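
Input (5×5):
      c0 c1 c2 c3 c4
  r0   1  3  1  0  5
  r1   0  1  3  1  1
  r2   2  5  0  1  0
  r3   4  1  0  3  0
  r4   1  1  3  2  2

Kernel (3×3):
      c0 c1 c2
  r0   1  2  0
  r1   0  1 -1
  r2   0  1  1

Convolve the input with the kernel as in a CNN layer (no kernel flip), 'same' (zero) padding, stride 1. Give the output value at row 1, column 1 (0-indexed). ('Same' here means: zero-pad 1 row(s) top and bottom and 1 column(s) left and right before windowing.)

The receptive field on the zero-padded input at this output position is [1 3 1 / 0 1 3 / 2 5 0]. Elementwise product with the kernel and sum: 1·1 + 3·2 + 1·1 + 3·-1 + 5·1 + 0·1.

10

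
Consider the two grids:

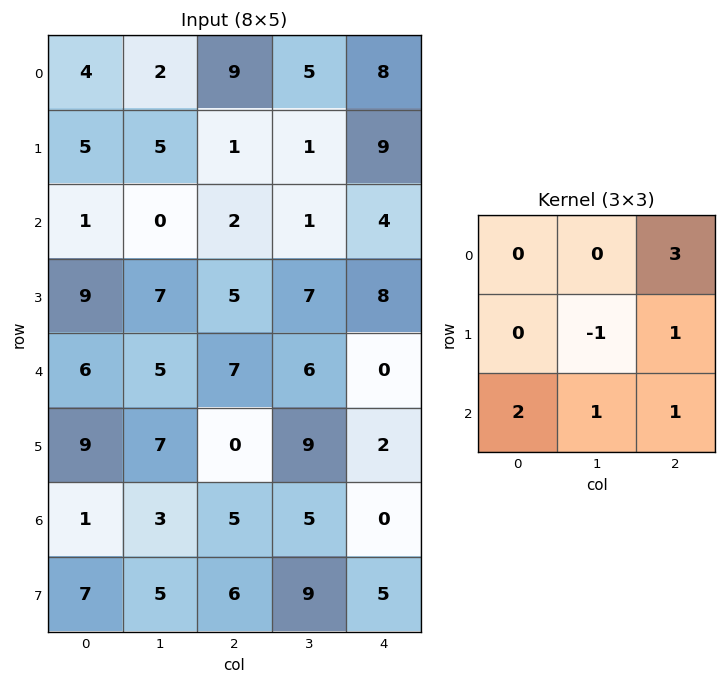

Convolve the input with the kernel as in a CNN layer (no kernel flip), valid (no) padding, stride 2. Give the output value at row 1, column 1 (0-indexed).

The receptive field on the input at this output position is [2 1 4 / 5 7 8 / 7 6 0]. Elementwise product with the kernel and sum: 4·3 + 7·-1 + 8·1 + 7·2 + 6·1 + 0·1.

33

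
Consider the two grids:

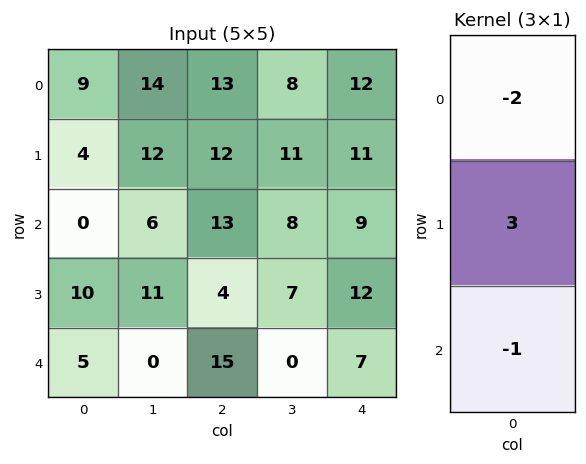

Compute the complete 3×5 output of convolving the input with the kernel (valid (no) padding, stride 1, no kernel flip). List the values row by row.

Output[0,0]: The receptive field on the input at this output position is [9 / 4 / 0]. Elementwise product with the kernel and sum: 9·-2 + 4·3 + 0·-1.

-6 2 -3 9 0
-18 -17 11 -5 -7
25 21 -29 5 11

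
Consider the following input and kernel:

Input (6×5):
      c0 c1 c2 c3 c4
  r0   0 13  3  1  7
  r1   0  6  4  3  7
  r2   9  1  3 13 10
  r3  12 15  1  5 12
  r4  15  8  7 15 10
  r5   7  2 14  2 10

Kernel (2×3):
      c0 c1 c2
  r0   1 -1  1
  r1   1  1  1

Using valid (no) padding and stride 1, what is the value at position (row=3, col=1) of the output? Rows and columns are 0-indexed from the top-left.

49

The receptive field on the input at this output position is [15 1 5 / 8 7 15]. Elementwise product with the kernel and sum: 15·1 + 1·-1 + 5·1 + 8·1 + 7·1 + 15·1.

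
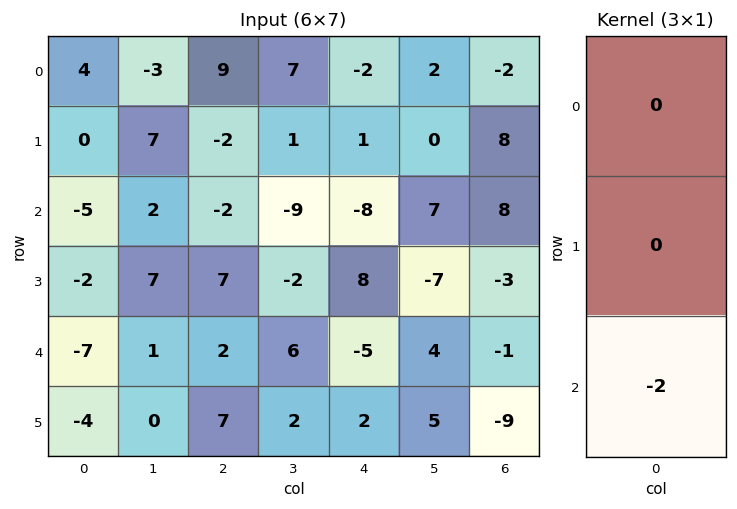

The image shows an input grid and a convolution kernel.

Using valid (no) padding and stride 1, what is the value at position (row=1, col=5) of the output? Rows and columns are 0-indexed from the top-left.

The receptive field on the input at this output position is [0 / 7 / -7]. Elementwise product with the kernel and sum: -7·-2.

14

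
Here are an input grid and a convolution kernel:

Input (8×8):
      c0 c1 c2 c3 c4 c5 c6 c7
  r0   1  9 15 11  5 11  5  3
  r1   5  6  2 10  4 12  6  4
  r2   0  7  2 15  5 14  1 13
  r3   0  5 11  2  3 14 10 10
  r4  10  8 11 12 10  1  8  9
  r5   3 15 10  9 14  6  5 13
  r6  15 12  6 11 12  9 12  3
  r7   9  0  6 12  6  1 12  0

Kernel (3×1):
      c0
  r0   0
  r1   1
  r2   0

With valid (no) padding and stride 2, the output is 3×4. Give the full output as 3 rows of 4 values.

Output[0,0]: The receptive field on the input at this output position is [1 / 5 / 0]. Elementwise product with the kernel and sum: 5·1.

5 2 4 6
0 11 3 10
3 10 14 5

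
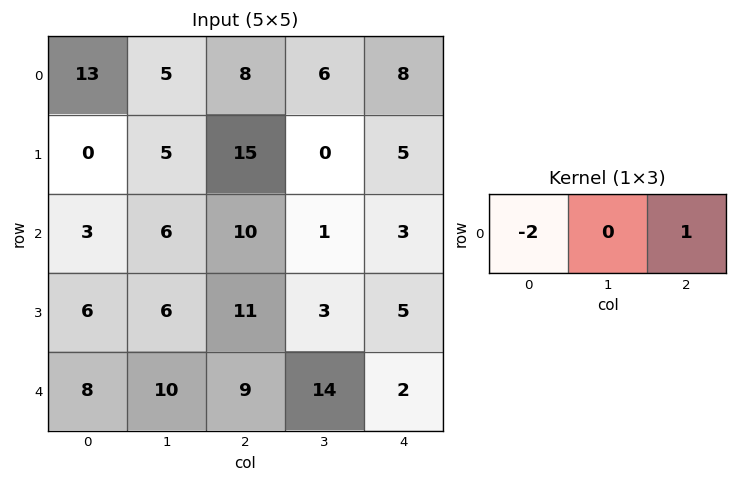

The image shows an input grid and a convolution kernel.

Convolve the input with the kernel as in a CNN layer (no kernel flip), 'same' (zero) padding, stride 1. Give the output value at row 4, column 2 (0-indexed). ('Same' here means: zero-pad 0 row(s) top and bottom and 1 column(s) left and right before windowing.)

-6

The receptive field on the zero-padded input at this output position is [10 9 14]. Elementwise product with the kernel and sum: 10·-2 + 14·1.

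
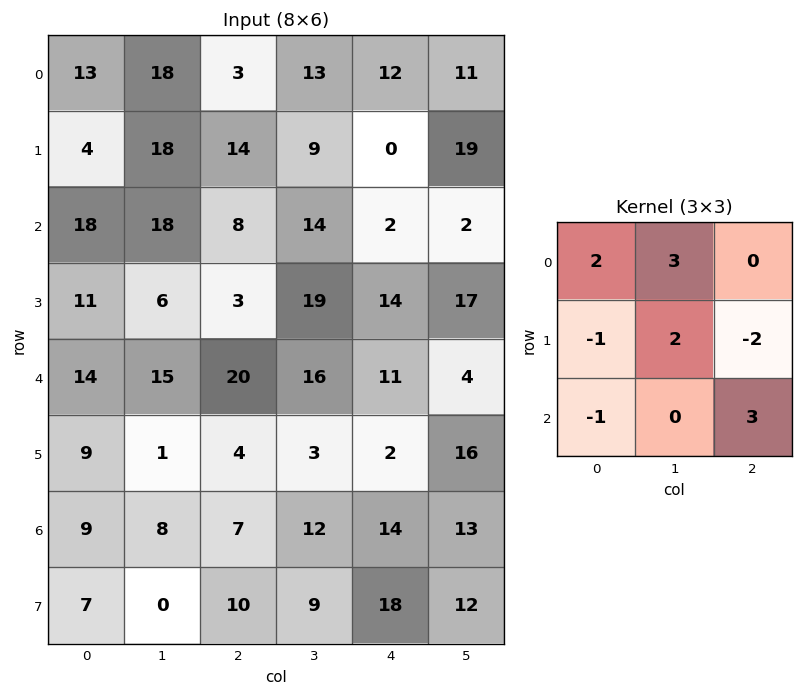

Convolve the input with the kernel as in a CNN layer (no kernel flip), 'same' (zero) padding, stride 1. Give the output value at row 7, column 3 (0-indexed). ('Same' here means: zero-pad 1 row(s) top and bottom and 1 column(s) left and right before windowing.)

The receptive field on the zero-padded input at this output position is [7 12 14 / 10 9 18 / 0 0 0]. Elementwise product with the kernel and sum: 7·2 + 12·3 + 10·-1 + 9·2 + 18·-2 + 0·-1 + 0·3.

22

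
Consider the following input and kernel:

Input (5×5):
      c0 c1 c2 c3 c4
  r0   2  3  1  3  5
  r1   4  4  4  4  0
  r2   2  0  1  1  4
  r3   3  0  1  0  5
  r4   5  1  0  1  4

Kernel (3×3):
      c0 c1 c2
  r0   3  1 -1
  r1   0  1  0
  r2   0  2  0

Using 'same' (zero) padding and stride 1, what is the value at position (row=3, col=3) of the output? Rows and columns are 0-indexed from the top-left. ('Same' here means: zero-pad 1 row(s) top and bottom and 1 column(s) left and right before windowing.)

The receptive field on the zero-padded input at this output position is [1 1 4 / 1 0 5 / 0 1 4]. Elementwise product with the kernel and sum: 1·3 + 1·1 + 4·-1 + 0·1 + 1·2.

2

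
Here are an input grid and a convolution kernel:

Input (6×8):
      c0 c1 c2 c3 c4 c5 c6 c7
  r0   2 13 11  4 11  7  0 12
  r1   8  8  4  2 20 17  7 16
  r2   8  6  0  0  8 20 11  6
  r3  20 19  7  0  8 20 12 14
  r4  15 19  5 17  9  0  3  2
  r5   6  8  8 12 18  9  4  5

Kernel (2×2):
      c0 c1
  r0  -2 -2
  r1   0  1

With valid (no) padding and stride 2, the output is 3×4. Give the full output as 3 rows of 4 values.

Output[0,0]: The receptive field on the input at this output position is [2 13 / 8 8]. Elementwise product with the kernel and sum: 2·-2 + 13·-2 + 8·1.

-22 -28 -19 -8
-9 0 -36 -20
-60 -32 -9 -5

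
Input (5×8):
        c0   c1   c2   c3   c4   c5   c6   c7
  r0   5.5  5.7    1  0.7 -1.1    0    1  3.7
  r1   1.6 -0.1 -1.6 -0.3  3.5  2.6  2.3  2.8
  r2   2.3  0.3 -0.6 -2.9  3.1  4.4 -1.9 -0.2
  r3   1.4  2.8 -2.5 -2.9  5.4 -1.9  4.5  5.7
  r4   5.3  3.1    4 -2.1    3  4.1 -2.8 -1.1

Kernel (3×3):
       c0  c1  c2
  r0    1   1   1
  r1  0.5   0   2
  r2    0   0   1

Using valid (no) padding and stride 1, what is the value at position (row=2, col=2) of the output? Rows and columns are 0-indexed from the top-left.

12.15

The receptive field on the input at this output position is [-0.6 -2.9 3.1 / -2.5 -2.9 5.4 / 4 -2.1 3]. Elementwise product with the kernel and sum: -0.6·1 + -2.9·1 + 3.1·1 + -2.5·0.5 + 5.4·2 + 3·1.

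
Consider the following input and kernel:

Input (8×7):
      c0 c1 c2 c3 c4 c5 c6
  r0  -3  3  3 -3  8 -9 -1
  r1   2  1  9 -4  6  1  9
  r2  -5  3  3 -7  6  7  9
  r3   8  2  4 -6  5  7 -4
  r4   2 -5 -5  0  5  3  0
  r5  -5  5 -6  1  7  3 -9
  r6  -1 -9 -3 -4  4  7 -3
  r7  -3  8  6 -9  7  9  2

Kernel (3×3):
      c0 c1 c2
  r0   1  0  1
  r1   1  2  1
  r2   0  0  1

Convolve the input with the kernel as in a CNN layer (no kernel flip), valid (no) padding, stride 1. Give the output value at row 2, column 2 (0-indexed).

11

The receptive field on the input at this output position is [3 -7 6 / 4 -6 5 / -5 0 5]. Elementwise product with the kernel and sum: 3·1 + 6·1 + 4·1 + -6·2 + 5·1 + 5·1.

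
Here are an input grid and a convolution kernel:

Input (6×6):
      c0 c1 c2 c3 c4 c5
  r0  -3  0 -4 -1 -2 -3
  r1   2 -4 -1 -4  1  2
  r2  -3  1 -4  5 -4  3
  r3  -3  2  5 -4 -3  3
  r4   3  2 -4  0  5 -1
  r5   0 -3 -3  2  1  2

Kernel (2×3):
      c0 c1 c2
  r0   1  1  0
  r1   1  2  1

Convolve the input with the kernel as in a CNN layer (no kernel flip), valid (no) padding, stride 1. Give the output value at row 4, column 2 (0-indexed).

The receptive field on the input at this output position is [-4 0 5 / -3 2 1]. Elementwise product with the kernel and sum: -4·1 + 0·1 + -3·1 + 2·2 + 1·1.

-2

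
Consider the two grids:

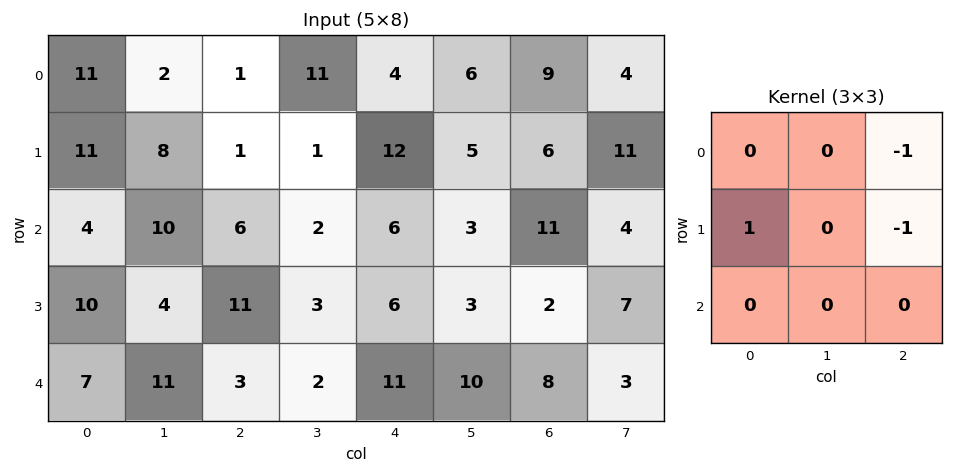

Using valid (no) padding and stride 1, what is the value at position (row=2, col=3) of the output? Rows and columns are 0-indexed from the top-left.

The receptive field on the input at this output position is [2 6 3 / 3 6 3 / 2 11 10]. Elementwise product with the kernel and sum: 3·-1 + 3·1 + 3·-1.

-3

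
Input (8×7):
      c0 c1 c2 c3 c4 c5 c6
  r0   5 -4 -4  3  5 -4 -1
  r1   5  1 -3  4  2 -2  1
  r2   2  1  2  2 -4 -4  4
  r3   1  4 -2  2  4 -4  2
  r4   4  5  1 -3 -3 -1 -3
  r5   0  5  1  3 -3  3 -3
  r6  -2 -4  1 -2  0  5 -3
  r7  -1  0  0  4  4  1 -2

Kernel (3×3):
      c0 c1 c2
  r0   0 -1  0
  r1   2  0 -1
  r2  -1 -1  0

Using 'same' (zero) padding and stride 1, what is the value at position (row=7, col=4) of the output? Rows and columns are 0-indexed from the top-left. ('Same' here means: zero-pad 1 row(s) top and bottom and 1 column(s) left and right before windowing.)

7

The receptive field on the zero-padded input at this output position is [-2 0 5 / 4 4 1 / 0 0 0]. Elementwise product with the kernel and sum: 0·-1 + 4·2 + 1·-1 + 0·-1 + 0·-1.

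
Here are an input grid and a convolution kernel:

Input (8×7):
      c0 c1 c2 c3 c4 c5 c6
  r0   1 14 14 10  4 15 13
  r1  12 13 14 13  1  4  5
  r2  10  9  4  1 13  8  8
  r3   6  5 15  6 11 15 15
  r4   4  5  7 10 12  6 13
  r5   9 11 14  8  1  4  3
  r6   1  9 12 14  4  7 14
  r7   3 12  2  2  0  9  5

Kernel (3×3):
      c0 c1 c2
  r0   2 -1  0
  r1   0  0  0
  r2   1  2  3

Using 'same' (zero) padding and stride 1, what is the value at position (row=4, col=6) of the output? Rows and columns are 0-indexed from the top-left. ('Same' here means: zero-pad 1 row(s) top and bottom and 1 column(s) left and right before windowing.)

25

The receptive field on the zero-padded input at this output position is [15 15 0 / 6 13 0 / 4 3 0]. Elementwise product with the kernel and sum: 15·2 + 15·-1 + 4·1 + 3·2 + 0·3.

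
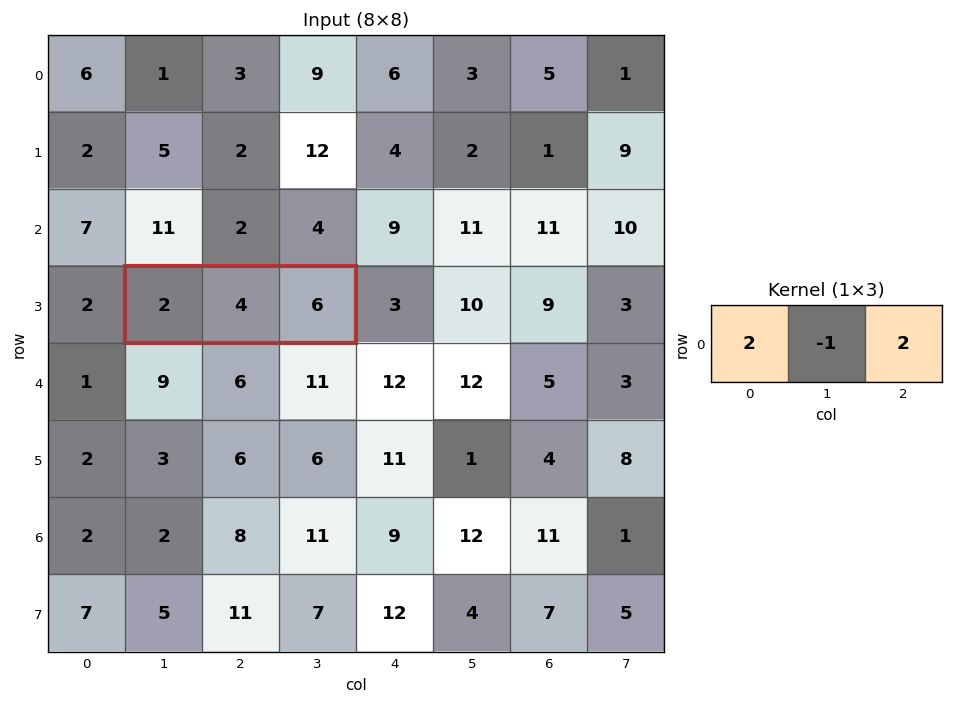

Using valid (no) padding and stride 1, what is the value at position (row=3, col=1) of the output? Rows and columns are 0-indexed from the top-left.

12

The receptive field on the input at this output position is [2 4 6]. Elementwise product with the kernel and sum: 2·2 + 4·-1 + 6·2.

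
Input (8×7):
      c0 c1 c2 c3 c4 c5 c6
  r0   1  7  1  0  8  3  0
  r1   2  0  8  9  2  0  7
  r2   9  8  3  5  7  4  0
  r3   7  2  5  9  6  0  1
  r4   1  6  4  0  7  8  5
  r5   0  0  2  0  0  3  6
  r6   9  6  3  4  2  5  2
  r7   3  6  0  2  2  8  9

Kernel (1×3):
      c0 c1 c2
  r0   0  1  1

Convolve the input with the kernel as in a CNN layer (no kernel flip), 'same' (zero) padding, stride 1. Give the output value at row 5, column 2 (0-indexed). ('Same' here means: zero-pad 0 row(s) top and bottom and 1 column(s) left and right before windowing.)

The receptive field on the zero-padded input at this output position is [0 2 0]. Elementwise product with the kernel and sum: 2·1 + 0·1.

2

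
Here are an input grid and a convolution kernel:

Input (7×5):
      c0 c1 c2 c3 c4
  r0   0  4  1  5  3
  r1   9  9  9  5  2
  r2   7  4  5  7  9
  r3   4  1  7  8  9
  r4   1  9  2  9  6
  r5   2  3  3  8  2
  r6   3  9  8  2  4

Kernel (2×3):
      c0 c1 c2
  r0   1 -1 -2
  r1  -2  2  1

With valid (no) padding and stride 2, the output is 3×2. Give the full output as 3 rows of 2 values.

Output[0,0]: The receptive field on the input at this output position is [0 4 1 / 9 9 9]. Elementwise product with the kernel and sum: 0·1 + 4·-1 + 1·-2 + 9·-2 + 9·2 + 9·1.
Output[0,1]: The receptive field on the input at this output position is [1 5 3 / 9 5 2]. Elementwise product with the kernel and sum: 1·1 + 5·-1 + 3·-2 + 9·-2 + 5·2 + 2·1.

3 -16
-6 -9
-7 -7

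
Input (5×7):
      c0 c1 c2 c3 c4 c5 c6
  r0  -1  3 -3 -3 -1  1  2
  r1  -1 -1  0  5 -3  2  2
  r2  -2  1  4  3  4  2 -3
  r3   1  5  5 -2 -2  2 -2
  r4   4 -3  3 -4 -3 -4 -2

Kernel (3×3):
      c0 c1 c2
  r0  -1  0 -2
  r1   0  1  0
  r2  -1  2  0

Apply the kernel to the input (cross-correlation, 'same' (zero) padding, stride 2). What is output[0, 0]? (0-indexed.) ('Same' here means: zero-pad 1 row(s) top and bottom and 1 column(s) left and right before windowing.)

The receptive field on the zero-padded input at this output position is [0 0 0 / 0 -1 3 / 0 -1 -1]. Elementwise product with the kernel and sum: 0·-1 + 0·-2 + -1·1 + 0·-1 + -1·2.

-3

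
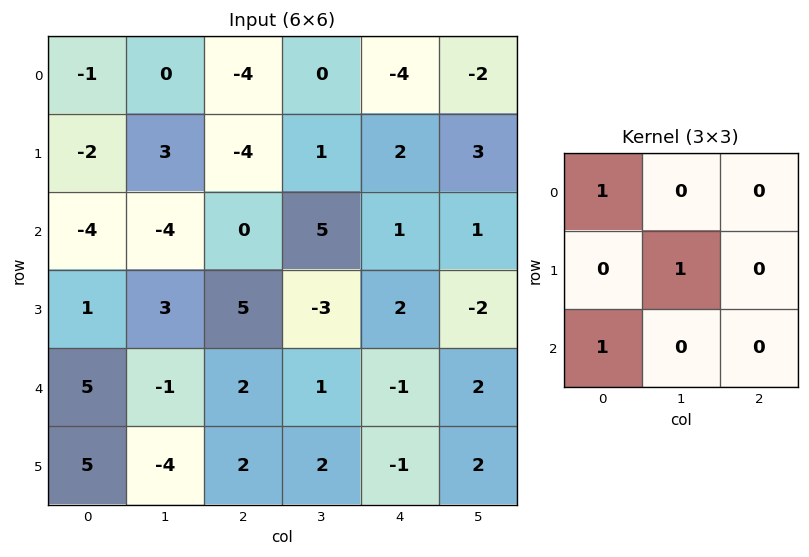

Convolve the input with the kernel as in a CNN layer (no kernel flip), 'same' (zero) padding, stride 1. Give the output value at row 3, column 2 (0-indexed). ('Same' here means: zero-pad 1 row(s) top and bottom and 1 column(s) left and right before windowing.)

The receptive field on the zero-padded input at this output position is [-4 0 5 / 3 5 -3 / -1 2 1]. Elementwise product with the kernel and sum: -4·1 + 5·1 + -1·1.

0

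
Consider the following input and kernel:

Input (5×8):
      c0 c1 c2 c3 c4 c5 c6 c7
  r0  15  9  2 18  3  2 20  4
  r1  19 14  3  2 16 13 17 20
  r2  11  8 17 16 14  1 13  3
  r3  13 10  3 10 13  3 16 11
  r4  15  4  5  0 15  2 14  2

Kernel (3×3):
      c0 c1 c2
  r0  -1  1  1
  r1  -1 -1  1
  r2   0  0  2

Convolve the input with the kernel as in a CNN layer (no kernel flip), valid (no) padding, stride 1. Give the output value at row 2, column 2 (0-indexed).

The receptive field on the input at this output position is [17 16 14 / 3 10 13 / 5 0 15]. Elementwise product with the kernel and sum: 17·-1 + 16·1 + 14·1 + 3·-1 + 10·-1 + 13·1 + 15·2.

43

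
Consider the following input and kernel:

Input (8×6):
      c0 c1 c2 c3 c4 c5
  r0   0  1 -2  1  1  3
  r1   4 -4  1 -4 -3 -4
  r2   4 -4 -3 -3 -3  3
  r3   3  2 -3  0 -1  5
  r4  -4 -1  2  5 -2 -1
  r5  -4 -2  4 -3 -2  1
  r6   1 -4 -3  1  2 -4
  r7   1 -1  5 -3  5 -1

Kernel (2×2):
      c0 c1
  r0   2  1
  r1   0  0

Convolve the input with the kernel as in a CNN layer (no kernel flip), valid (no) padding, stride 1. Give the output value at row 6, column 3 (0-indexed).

4

The receptive field on the input at this output position is [1 2 / -3 5]. Elementwise product with the kernel and sum: 1·2 + 2·1.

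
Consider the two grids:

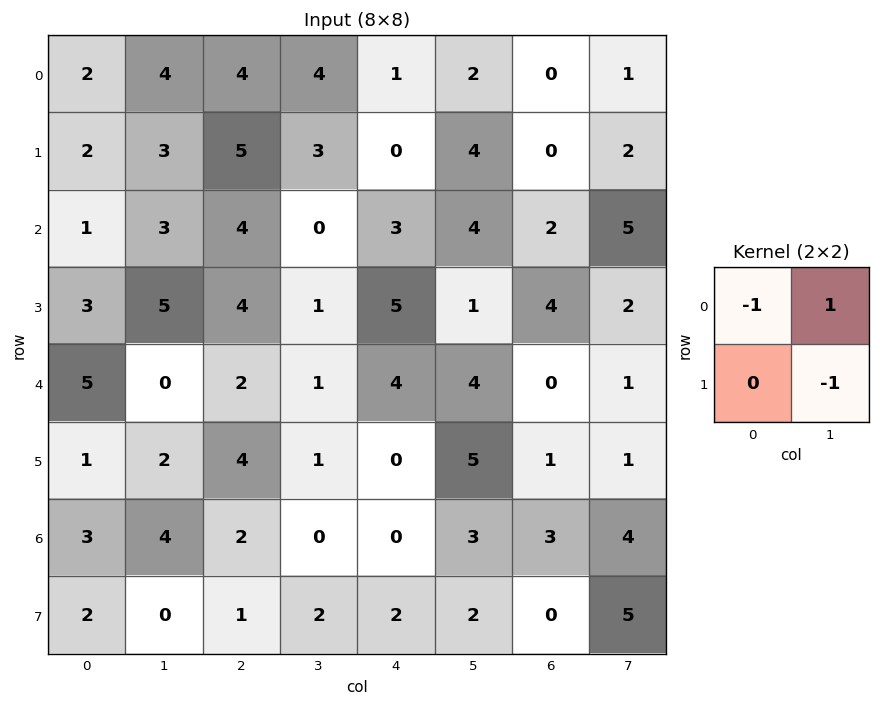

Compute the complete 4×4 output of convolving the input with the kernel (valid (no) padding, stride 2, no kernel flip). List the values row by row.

-1 -3 -3 -1
-3 -5 0 1
-7 -2 -5 0
1 -4 1 -4

Output[0,0]: The receptive field on the input at this output position is [2 4 / 2 3]. Elementwise product with the kernel and sum: 2·-1 + 4·1 + 3·-1.
Output[0,1]: The receptive field on the input at this output position is [4 4 / 5 3]. Elementwise product with the kernel and sum: 4·-1 + 4·1 + 3·-1.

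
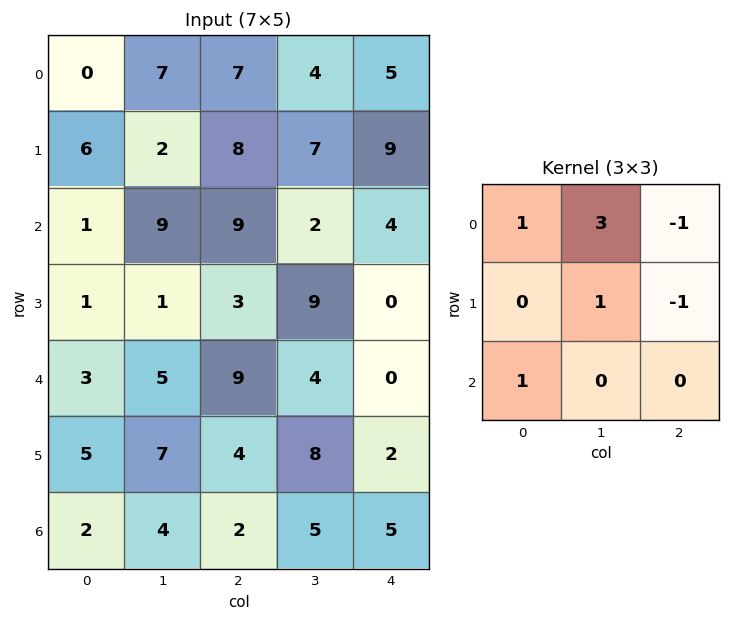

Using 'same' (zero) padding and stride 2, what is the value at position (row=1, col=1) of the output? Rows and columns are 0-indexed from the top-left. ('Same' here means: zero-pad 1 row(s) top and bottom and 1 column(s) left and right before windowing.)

27

The receptive field on the zero-padded input at this output position is [2 8 7 / 9 9 2 / 1 3 9]. Elementwise product with the kernel and sum: 2·1 + 8·3 + 7·-1 + 9·1 + 2·-1 + 1·1.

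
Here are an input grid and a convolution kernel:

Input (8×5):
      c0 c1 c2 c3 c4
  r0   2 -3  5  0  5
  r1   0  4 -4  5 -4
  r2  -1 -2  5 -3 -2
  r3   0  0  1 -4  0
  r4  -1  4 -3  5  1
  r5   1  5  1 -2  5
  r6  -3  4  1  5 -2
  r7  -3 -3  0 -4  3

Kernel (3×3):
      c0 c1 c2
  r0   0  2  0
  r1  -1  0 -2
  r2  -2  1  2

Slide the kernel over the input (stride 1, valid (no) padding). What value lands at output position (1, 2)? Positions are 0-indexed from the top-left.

3

The receptive field on the input at this output position is [-4 5 -4 / 5 -3 -2 / 1 -4 0]. Elementwise product with the kernel and sum: 5·2 + 5·-1 + -2·-2 + 1·-2 + -4·1 + 0·2.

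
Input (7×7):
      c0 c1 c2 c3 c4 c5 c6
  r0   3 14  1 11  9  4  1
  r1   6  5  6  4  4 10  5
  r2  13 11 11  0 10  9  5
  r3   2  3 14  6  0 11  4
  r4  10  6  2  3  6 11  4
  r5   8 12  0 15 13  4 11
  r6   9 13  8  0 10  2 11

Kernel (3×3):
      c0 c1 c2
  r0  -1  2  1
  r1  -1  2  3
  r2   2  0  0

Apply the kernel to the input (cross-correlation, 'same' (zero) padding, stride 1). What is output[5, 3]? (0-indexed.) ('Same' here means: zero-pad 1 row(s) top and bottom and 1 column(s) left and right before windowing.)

The receptive field on the zero-padded input at this output position is [2 3 6 / 0 15 13 / 8 0 10]. Elementwise product with the kernel and sum: 2·-1 + 3·2 + 6·1 + 0·-1 + 15·2 + 13·3 + 8·2.

95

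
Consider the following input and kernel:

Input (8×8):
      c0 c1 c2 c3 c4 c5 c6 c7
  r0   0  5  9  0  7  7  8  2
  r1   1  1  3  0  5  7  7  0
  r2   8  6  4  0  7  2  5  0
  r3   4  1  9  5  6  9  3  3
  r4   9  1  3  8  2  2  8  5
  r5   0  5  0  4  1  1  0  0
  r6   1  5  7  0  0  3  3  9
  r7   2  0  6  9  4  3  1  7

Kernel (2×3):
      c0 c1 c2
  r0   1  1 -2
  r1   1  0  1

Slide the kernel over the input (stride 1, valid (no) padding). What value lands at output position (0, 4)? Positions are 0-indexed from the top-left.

10

The receptive field on the input at this output position is [7 7 8 / 5 7 7]. Elementwise product with the kernel and sum: 7·1 + 7·1 + 8·-2 + 5·1 + 7·1.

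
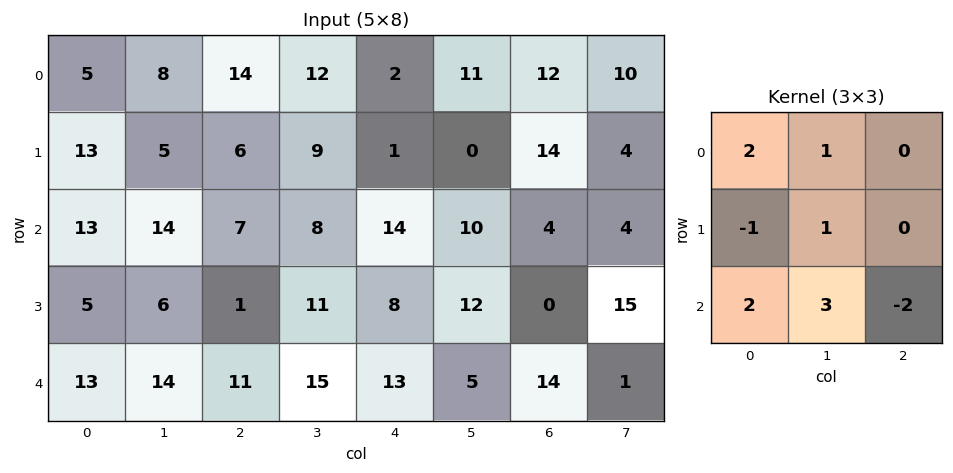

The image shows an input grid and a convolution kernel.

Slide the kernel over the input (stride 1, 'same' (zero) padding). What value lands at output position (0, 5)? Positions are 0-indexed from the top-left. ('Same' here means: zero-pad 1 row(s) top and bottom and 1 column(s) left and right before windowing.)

The receptive field on the zero-padded input at this output position is [0 0 0 / 2 11 12 / 1 0 14]. Elementwise product with the kernel and sum: 0·2 + 0·1 + 2·-1 + 11·1 + 1·2 + 0·3 + 14·-2.

-17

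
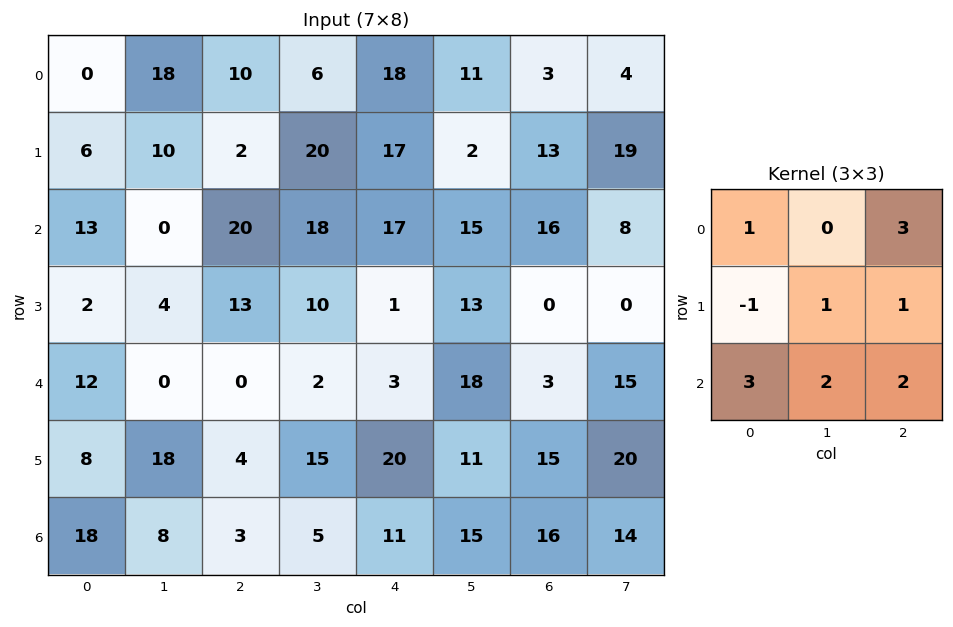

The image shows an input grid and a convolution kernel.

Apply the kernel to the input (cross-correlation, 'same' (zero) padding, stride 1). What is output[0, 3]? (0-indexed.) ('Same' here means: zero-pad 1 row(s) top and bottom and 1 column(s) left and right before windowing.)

94

The receptive field on the zero-padded input at this output position is [0 0 0 / 10 6 18 / 2 20 17]. Elementwise product with the kernel and sum: 0·1 + 0·3 + 10·-1 + 6·1 + 18·1 + 2·3 + 20·2 + 17·2.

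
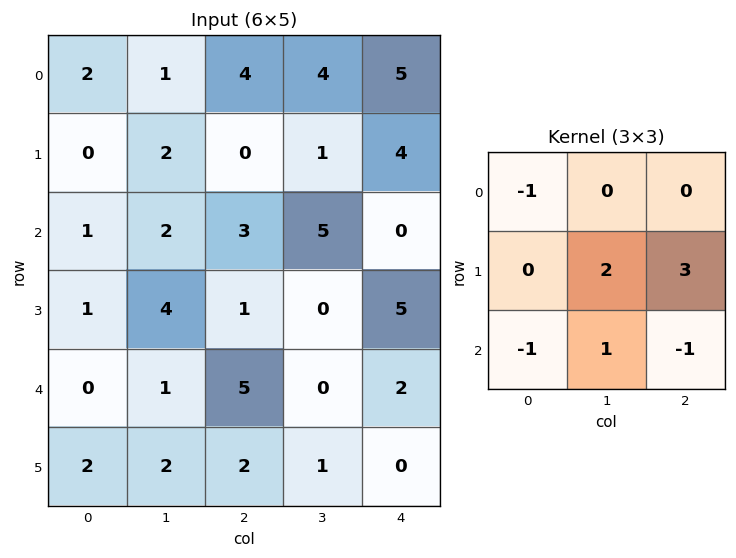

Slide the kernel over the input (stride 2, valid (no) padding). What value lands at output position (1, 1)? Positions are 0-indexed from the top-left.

5

The receptive field on the input at this output position is [3 5 0 / 1 0 5 / 5 0 2]. Elementwise product with the kernel and sum: 3·-1 + 0·2 + 5·3 + 5·-1 + 0·1 + 2·-1.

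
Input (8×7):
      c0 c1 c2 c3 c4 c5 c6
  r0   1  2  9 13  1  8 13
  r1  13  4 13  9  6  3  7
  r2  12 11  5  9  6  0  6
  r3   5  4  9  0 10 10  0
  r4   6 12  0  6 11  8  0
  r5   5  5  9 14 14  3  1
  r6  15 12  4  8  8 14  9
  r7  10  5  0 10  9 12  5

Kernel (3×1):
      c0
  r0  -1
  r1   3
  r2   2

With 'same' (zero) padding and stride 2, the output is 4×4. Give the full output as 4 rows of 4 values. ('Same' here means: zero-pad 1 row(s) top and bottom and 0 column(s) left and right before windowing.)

Output[0,0]: The receptive field on the zero-padded input at this output position is [0 / 1 / 13]. Elementwise product with the kernel and sum: 0·-1 + 1·3 + 13·2.
Output[0,1]: The receptive field on the zero-padded input at this output position is [0 / 9 / 13]. Elementwise product with the kernel and sum: 0·-1 + 9·3 + 13·2.

29 53 15 53
33 20 32 11
23 9 51 2
60 3 28 36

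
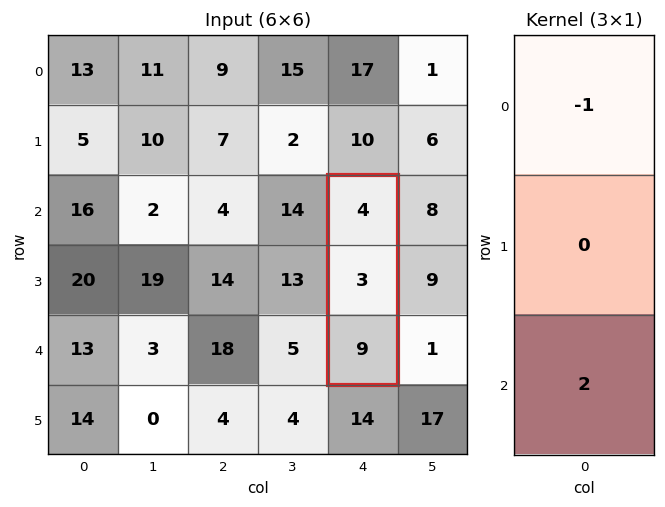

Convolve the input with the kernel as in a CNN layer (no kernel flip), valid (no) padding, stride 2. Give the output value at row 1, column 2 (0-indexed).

14

The receptive field on the input at this output position is [4 / 3 / 9]. Elementwise product with the kernel and sum: 4·-1 + 9·2.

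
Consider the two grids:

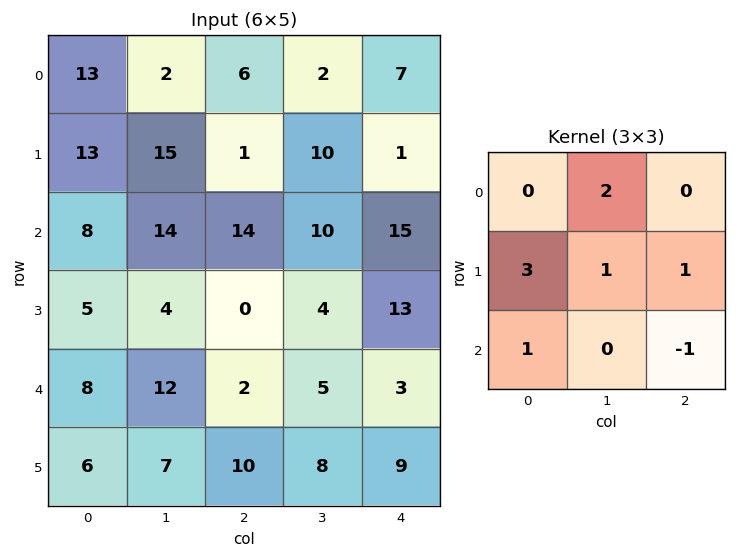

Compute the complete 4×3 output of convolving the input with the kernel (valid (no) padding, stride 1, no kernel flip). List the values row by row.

53 72 17
87 68 74
53 51 36
42 42 23

Output[0,0]: The receptive field on the input at this output position is [13 2 6 / 13 15 1 / 8 14 14]. Elementwise product with the kernel and sum: 2·2 + 13·3 + 15·1 + 1·1 + 8·1 + 14·-1.
Output[0,1]: The receptive field on the input at this output position is [2 6 2 / 15 1 10 / 14 14 10]. Elementwise product with the kernel and sum: 6·2 + 15·3 + 1·1 + 10·1 + 14·1 + 10·-1.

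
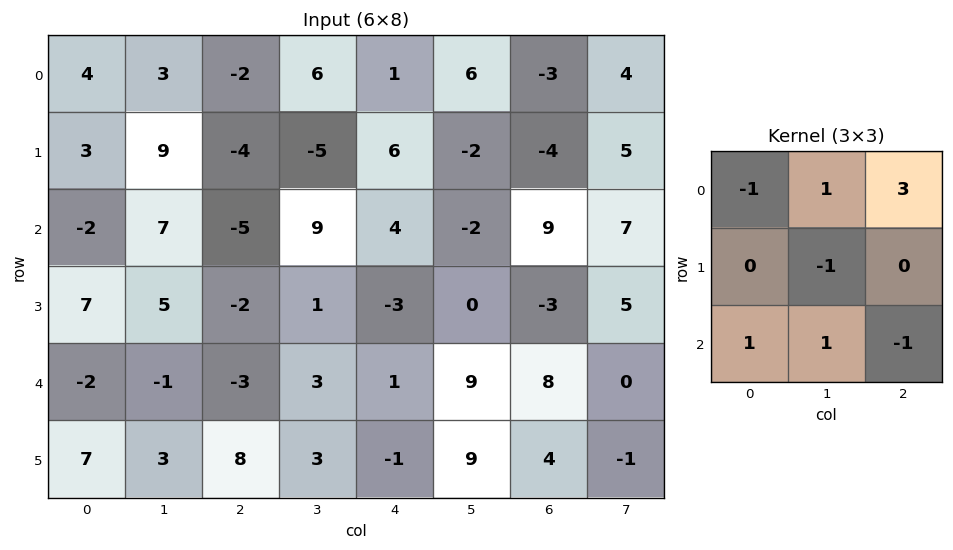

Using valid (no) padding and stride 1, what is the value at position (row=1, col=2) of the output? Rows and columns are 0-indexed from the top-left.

The receptive field on the input at this output position is [-4 -5 6 / -5 9 4 / -2 1 -3]. Elementwise product with the kernel and sum: -4·-1 + -5·1 + 6·3 + 9·-1 + -2·1 + 1·1 + -3·-1.

10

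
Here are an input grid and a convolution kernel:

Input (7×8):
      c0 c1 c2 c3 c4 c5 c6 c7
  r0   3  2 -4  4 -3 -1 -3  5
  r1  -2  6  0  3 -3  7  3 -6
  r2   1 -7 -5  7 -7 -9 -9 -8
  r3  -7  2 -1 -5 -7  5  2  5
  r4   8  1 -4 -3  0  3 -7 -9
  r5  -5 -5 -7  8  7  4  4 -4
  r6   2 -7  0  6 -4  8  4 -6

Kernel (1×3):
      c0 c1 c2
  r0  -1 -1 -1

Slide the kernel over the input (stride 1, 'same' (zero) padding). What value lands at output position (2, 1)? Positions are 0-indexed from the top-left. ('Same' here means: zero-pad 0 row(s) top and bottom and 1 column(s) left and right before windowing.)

11

The receptive field on the zero-padded input at this output position is [1 -7 -5]. Elementwise product with the kernel and sum: 1·-1 + -7·-1 + -5·-1.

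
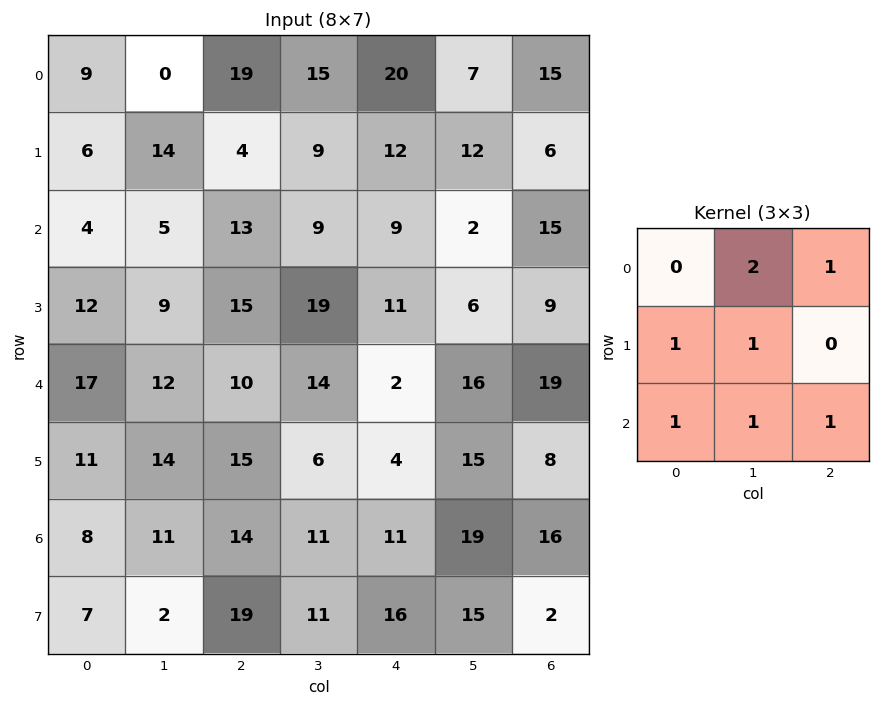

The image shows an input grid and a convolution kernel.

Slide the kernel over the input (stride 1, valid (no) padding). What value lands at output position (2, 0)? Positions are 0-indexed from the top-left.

The receptive field on the input at this output position is [4 5 13 / 12 9 15 / 17 12 10]. Elementwise product with the kernel and sum: 5·2 + 13·1 + 12·1 + 9·1 + 17·1 + 12·1 + 10·1.

83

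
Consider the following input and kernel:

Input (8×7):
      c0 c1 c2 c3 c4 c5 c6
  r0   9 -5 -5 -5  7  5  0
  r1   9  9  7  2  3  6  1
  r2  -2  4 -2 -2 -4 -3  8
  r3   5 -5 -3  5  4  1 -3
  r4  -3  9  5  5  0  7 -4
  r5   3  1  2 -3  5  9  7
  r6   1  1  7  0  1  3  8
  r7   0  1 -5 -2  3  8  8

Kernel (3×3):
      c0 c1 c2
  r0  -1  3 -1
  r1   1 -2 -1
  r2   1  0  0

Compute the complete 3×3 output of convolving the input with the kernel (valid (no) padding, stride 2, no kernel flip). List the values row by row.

-37 -19 -6
31 -12 -8
25 20 6

Output[0,0]: The receptive field on the input at this output position is [9 -5 -5 / 9 9 7 / -2 4 -2]. Elementwise product with the kernel and sum: 9·-1 + -5·3 + -5·-1 + 9·1 + 9·-2 + 7·-1 + -2·1.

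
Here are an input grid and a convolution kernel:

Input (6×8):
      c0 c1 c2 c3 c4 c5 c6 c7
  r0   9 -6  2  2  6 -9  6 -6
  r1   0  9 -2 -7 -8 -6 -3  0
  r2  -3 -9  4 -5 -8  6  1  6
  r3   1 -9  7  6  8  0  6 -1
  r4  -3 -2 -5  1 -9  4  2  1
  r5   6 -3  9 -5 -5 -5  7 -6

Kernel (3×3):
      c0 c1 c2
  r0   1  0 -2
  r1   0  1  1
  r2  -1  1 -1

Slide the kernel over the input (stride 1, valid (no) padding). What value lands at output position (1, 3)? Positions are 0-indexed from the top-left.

The receptive field on the input at this output position is [-7 -8 -6 / -5 -8 6 / 6 8 0]. Elementwise product with the kernel and sum: -7·1 + -6·-2 + -8·1 + 6·1 + 6·-1 + 8·1 + 0·-1.

5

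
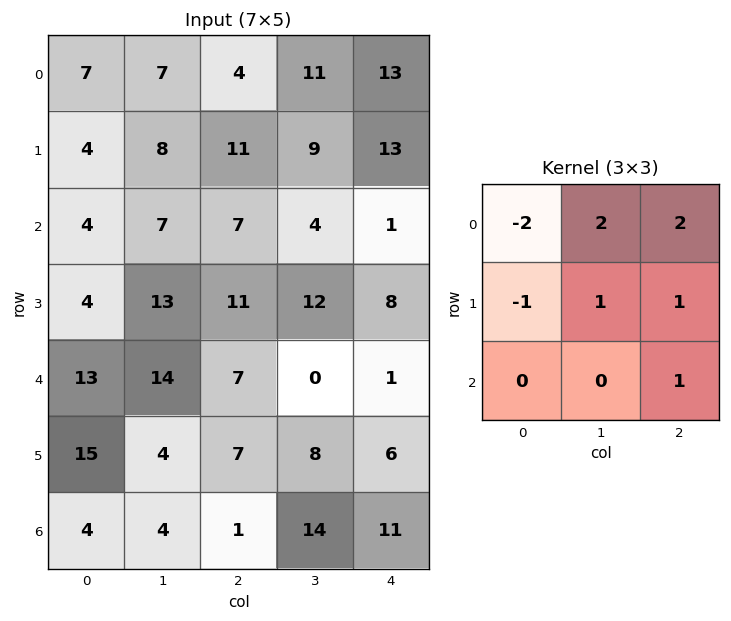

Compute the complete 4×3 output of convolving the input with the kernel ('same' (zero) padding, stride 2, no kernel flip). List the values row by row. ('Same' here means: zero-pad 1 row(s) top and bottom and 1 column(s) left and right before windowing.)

22 17 2
48 40 5
65 21 -7
46 33 -7

Output[0,0]: The receptive field on the zero-padded input at this output position is [0 0 0 / 0 7 7 / 0 4 8]. Elementwise product with the kernel and sum: 0·-2 + 0·2 + 0·2 + 0·-1 + 7·1 + 7·1 + 8·1.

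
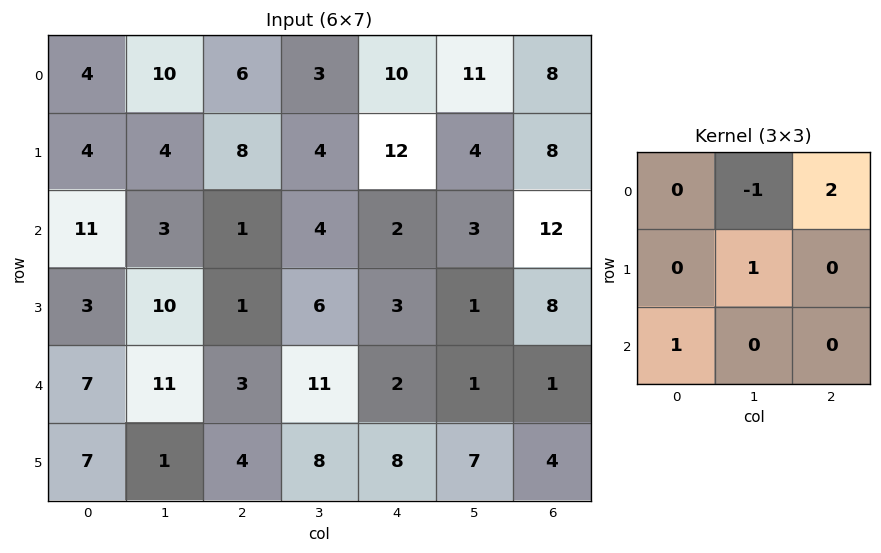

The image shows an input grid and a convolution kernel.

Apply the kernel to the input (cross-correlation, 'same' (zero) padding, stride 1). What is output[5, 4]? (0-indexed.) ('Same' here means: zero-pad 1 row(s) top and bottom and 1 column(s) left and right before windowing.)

The receptive field on the zero-padded input at this output position is [11 2 1 / 8 8 7 / 0 0 0]. Elementwise product with the kernel and sum: 2·-1 + 1·2 + 8·1 + 0·1.

8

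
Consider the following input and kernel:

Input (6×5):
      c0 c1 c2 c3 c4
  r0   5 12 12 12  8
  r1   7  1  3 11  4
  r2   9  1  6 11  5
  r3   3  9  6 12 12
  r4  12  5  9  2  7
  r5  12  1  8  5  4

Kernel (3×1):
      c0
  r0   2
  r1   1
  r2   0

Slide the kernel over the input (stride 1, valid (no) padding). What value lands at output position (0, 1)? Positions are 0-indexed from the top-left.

The receptive field on the input at this output position is [12 / 1 / 1]. Elementwise product with the kernel and sum: 12·2 + 1·1.

25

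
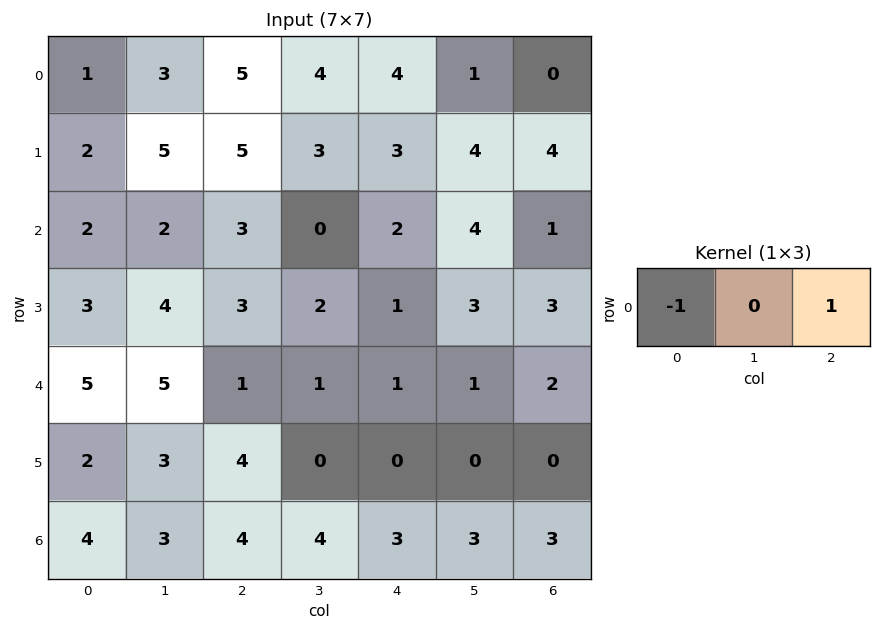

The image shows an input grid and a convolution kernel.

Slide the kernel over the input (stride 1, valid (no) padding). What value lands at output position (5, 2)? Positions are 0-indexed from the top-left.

-4

The receptive field on the input at this output position is [4 0 0]. Elementwise product with the kernel and sum: 4·-1 + 0·1.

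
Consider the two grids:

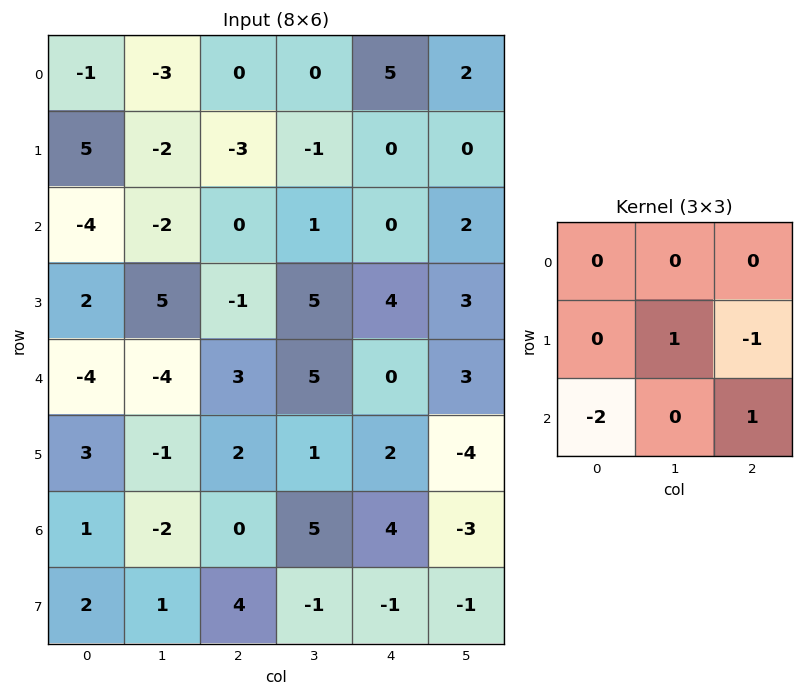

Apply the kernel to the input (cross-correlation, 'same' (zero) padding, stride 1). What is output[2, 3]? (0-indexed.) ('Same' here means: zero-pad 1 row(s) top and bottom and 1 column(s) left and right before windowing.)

7

The receptive field on the zero-padded input at this output position is [-3 -1 0 / 0 1 0 / -1 5 4]. Elementwise product with the kernel and sum: 1·1 + 0·-1 + -1·-2 + 4·1.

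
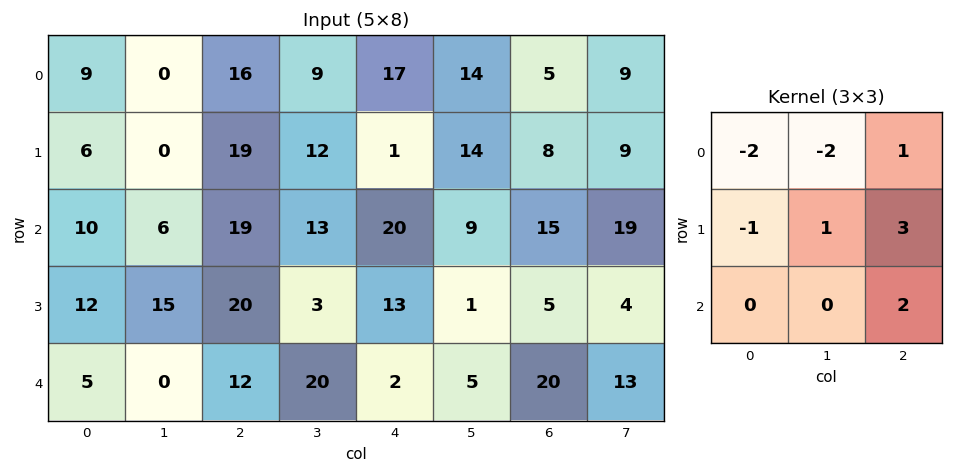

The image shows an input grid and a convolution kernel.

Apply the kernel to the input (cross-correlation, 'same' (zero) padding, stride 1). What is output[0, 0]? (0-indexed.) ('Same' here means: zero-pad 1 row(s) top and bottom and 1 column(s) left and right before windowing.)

The receptive field on the zero-padded input at this output position is [0 0 0 / 0 9 0 / 0 6 0]. Elementwise product with the kernel and sum: 0·-2 + 0·-2 + 0·1 + 0·-1 + 9·1 + 0·3 + 0·2.

9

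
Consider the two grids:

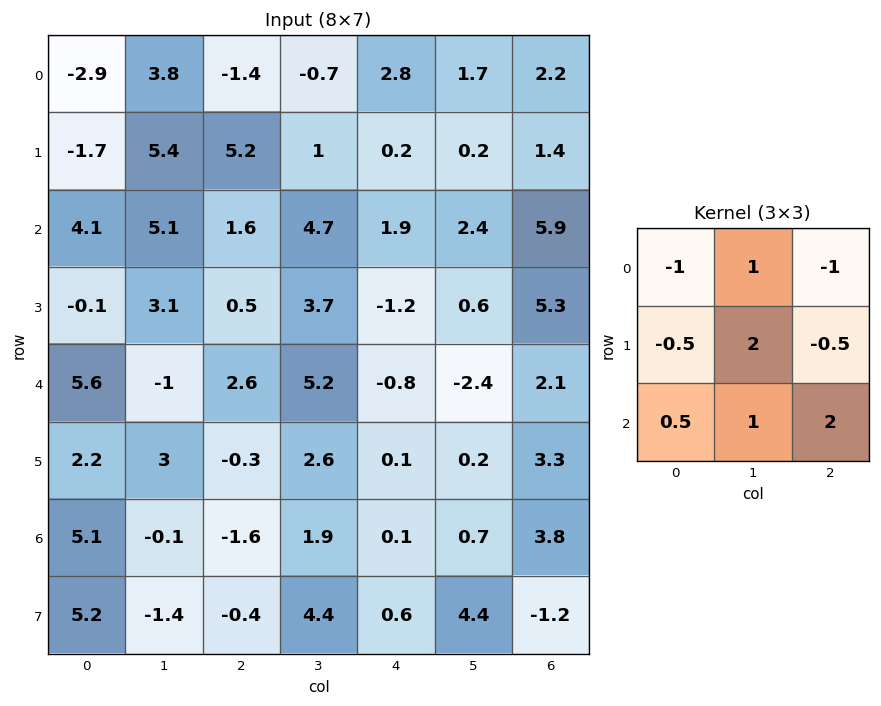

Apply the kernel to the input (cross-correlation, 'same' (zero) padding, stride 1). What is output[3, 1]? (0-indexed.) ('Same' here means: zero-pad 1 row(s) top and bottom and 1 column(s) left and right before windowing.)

12.4

The receptive field on the zero-padded input at this output position is [4.1 5.1 1.6 / -0.1 3.1 0.5 / 5.6 -1 2.6]. Elementwise product with the kernel and sum: 4.1·-1 + 5.1·1 + 1.6·-1 + -0.1·-0.5 + 3.1·2 + 0.5·-0.5 + 5.6·0.5 + -1·1 + 2.6·2.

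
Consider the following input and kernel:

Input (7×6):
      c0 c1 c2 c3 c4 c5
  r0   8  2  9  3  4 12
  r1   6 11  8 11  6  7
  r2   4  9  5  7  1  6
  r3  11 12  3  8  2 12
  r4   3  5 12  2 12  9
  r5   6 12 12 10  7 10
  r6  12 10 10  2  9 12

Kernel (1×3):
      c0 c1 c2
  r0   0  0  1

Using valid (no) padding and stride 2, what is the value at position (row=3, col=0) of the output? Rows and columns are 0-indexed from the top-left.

10

The receptive field on the input at this output position is [12 10 10]. Elementwise product with the kernel and sum: 10·1.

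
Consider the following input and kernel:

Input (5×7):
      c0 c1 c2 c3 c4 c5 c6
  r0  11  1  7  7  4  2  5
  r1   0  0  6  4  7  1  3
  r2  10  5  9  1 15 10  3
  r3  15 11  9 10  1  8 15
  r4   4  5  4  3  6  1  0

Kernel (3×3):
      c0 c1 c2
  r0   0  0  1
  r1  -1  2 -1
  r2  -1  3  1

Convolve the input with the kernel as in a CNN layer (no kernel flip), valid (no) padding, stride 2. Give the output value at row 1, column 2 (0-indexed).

0

The receptive field on the input at this output position is [15 10 3 / 1 8 15 / 6 1 0]. Elementwise product with the kernel and sum: 3·1 + 1·-1 + 8·2 + 15·-1 + 6·-1 + 1·3 + 0·1.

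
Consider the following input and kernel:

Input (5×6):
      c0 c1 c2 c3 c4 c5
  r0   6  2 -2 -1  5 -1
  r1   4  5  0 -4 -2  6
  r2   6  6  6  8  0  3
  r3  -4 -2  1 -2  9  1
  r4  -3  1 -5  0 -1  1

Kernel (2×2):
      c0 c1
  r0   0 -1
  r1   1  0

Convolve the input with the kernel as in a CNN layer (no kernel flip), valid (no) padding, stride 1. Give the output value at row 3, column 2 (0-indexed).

The receptive field on the input at this output position is [1 -2 / -5 0]. Elementwise product with the kernel and sum: -2·-1 + -5·1.

-3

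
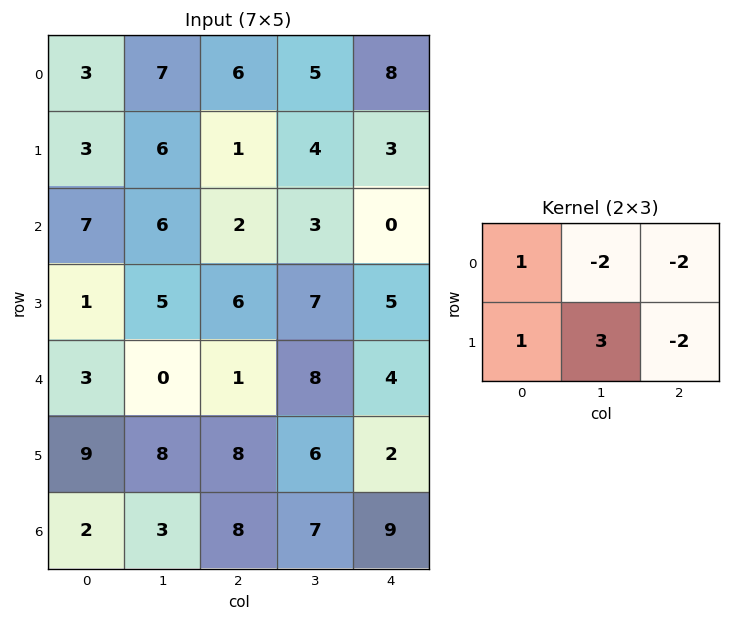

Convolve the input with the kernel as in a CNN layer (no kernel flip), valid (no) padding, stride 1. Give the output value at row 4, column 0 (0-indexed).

The receptive field on the input at this output position is [3 0 1 / 9 8 8]. Elementwise product with the kernel and sum: 3·1 + 0·-2 + 1·-2 + 9·1 + 8·3 + 8·-2.

18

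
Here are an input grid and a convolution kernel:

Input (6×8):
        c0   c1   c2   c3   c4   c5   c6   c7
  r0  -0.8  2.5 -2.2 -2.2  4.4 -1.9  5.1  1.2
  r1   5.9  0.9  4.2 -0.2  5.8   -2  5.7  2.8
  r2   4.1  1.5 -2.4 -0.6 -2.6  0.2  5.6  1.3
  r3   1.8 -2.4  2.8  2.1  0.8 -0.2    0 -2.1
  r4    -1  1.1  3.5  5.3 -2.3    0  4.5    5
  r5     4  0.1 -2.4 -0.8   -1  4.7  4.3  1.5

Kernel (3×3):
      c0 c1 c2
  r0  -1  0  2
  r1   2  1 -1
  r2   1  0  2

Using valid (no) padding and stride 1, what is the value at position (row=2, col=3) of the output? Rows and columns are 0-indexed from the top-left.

The receptive field on the input at this output position is [-0.6 -2.6 0.2 / 2.1 0.8 -0.2 / 5.3 -2.3 0]. Elementwise product with the kernel and sum: -0.6·-1 + 0.2·2 + 2.1·2 + 0.8·1 + -0.2·-1 + 5.3·1 + 0·2.

11.5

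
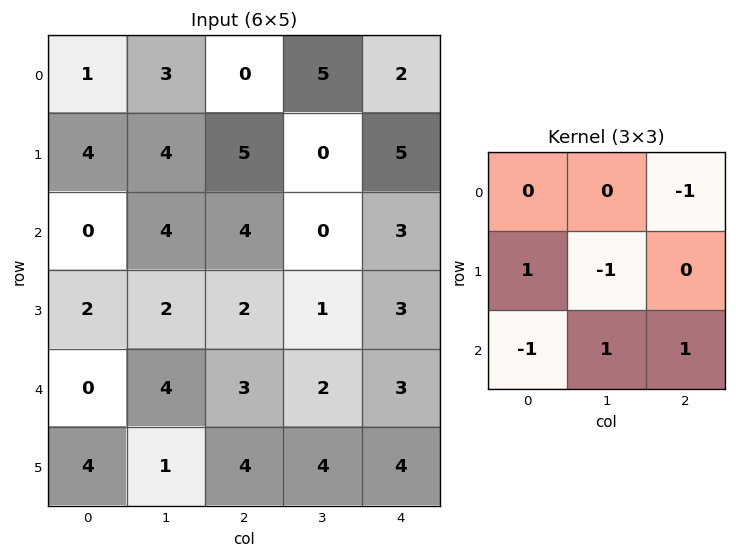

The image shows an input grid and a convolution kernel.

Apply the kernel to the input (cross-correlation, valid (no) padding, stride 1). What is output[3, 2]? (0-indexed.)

2

The receptive field on the input at this output position is [2 1 3 / 3 2 3 / 4 4 4]. Elementwise product with the kernel and sum: 3·-1 + 3·1 + 2·-1 + 4·-1 + 4·1 + 4·1.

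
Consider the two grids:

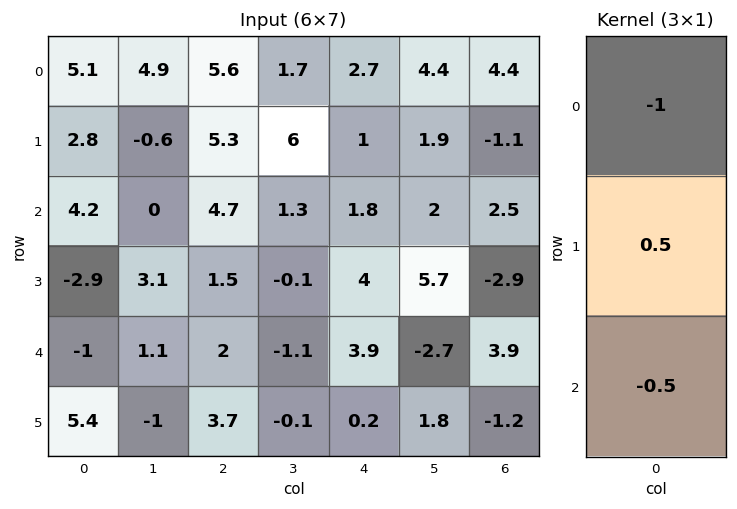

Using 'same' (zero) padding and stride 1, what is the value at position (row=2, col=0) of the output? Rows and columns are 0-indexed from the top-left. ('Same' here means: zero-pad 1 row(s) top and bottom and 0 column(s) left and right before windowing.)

The receptive field on the zero-padded input at this output position is [2.8 / 4.2 / -2.9]. Elementwise product with the kernel and sum: 2.8·-1 + 4.2·0.5 + -2.9·-0.5.

0.75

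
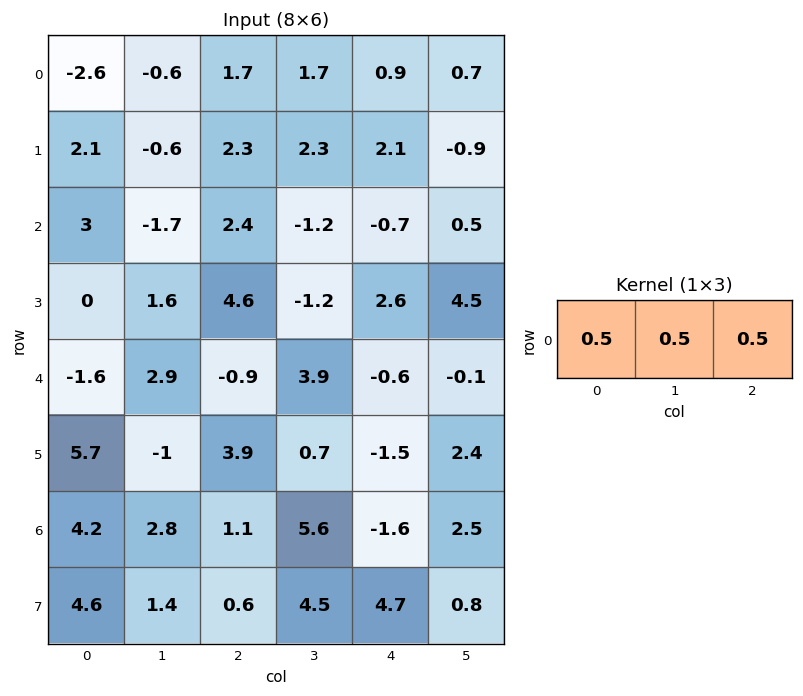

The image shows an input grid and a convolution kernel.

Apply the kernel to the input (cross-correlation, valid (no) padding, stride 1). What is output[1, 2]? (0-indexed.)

The receptive field on the input at this output position is [2.3 2.3 2.1]. Elementwise product with the kernel and sum: 2.3·0.5 + 2.3·0.5 + 2.1·0.5.

3.35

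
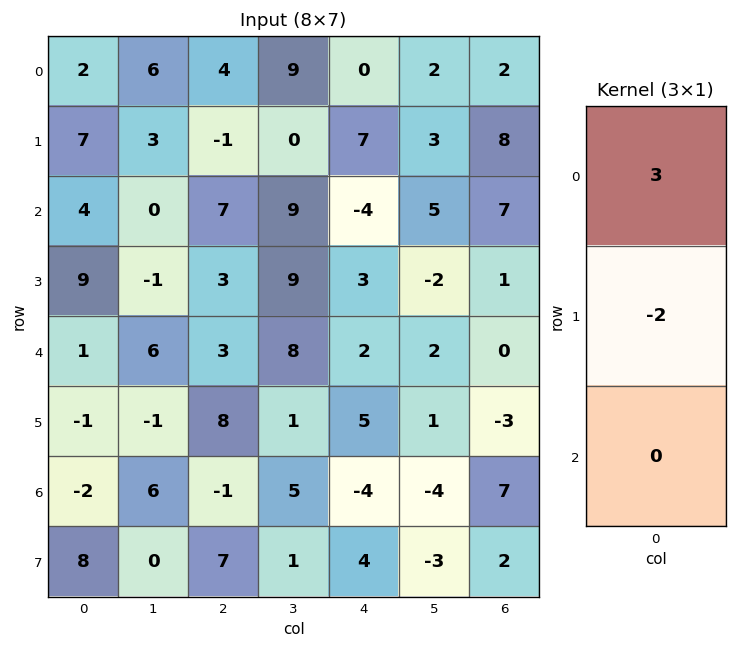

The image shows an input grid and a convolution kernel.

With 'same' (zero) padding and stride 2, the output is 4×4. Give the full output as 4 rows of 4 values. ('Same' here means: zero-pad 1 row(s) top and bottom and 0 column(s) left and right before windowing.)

-4 -8 0 -4
13 -17 29 10
25 3 5 3
1 26 23 -23

Output[0,0]: The receptive field on the zero-padded input at this output position is [0 / 2 / 7]. Elementwise product with the kernel and sum: 0·3 + 2·-2.
Output[0,1]: The receptive field on the zero-padded input at this output position is [0 / 4 / -1]. Elementwise product with the kernel and sum: 0·3 + 4·-2.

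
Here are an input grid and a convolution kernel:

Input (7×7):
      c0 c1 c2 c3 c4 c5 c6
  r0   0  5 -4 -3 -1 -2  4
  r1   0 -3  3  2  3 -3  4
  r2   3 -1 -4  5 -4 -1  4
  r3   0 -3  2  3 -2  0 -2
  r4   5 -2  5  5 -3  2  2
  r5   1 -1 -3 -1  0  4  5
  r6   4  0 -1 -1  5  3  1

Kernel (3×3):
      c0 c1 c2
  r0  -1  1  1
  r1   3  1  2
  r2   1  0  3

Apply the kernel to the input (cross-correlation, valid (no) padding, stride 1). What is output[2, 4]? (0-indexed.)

The receptive field on the input at this output position is [-4 -1 4 / -2 0 -2 / -3 2 2]. Elementwise product with the kernel and sum: -4·-1 + -1·1 + 4·1 + -2·3 + 0·1 + -2·2 + -3·1 + 2·3.

0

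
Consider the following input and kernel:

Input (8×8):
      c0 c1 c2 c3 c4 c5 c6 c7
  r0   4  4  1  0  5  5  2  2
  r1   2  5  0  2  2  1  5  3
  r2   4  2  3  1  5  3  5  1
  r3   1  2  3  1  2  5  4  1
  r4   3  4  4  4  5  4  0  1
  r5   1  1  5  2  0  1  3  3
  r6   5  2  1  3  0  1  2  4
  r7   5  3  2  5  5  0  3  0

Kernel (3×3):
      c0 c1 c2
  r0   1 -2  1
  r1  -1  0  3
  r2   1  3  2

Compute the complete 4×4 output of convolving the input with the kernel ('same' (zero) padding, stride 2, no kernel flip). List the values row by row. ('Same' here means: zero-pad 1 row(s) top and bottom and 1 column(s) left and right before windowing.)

Output[0,0]: The receptive field on the zero-padded input at this output position is [0 0 0 / 0 4 4 / 0 2 5]. Elementwise product with the kernel and sum: 0·1 + 0·-2 + 0·1 + 0·-1 + 4·3 + 0·1 + 2·3 + 5·2.

28 5 25 23
14 21 24 13
17 25 14 13
26 19 23 18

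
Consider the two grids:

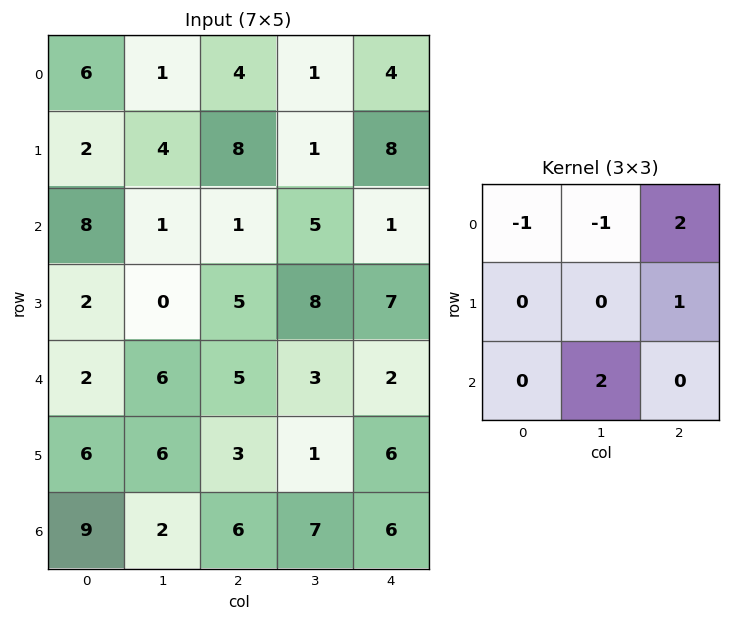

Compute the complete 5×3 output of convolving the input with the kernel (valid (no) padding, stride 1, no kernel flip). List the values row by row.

11 0 21
11 5 24
10 26 9
25 20 5
9 8 16

Output[0,0]: The receptive field on the input at this output position is [6 1 4 / 2 4 8 / 8 1 1]. Elementwise product with the kernel and sum: 6·-1 + 1·-1 + 4·2 + 8·1 + 1·2.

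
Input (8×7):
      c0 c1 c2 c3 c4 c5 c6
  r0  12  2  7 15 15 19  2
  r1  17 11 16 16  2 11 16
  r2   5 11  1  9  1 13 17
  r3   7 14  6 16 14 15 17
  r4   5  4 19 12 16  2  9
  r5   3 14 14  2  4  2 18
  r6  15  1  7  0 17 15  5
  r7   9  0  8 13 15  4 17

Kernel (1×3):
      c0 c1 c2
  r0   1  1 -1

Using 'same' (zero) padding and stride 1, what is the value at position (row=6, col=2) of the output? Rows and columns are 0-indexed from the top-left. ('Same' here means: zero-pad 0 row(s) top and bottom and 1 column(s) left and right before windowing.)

The receptive field on the zero-padded input at this output position is [1 7 0]. Elementwise product with the kernel and sum: 1·1 + 7·1 + 0·-1.

8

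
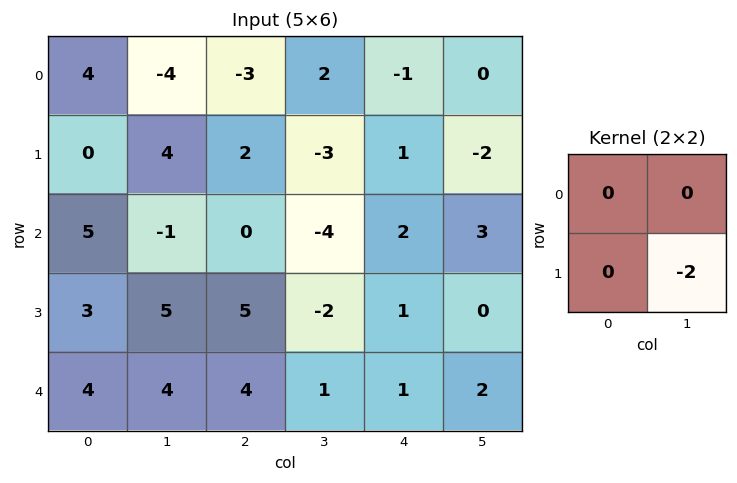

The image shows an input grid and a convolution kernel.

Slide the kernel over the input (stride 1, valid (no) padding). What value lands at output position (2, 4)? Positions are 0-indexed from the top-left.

The receptive field on the input at this output position is [2 3 / 1 0]. Elementwise product with the kernel and sum: 0·-2.

0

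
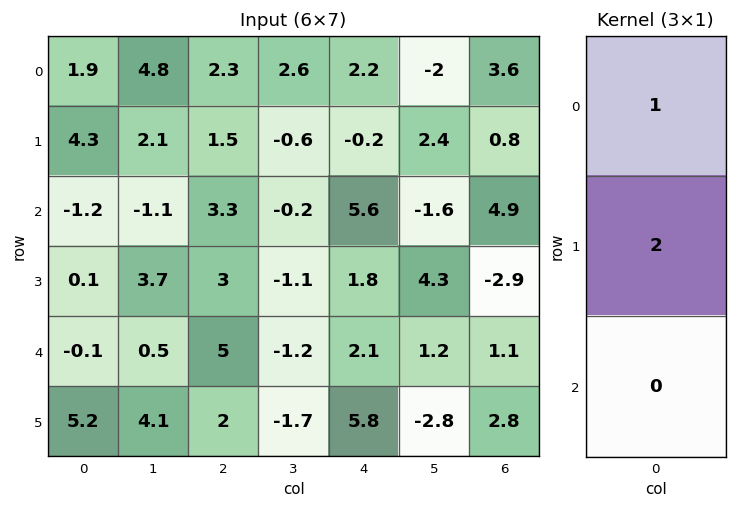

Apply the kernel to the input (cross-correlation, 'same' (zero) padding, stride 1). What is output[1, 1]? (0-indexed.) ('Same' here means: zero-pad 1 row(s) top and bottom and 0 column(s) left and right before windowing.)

9

The receptive field on the zero-padded input at this output position is [4.8 / 2.1 / -1.1]. Elementwise product with the kernel and sum: 4.8·1 + 2.1·2.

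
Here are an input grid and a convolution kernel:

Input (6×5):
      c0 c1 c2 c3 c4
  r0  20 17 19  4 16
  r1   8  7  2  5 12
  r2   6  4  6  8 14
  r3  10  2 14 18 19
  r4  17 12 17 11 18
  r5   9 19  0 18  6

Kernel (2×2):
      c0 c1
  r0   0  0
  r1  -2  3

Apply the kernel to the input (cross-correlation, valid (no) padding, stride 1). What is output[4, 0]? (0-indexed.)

The receptive field on the input at this output position is [17 12 / 9 19]. Elementwise product with the kernel and sum: 9·-2 + 19·3.

39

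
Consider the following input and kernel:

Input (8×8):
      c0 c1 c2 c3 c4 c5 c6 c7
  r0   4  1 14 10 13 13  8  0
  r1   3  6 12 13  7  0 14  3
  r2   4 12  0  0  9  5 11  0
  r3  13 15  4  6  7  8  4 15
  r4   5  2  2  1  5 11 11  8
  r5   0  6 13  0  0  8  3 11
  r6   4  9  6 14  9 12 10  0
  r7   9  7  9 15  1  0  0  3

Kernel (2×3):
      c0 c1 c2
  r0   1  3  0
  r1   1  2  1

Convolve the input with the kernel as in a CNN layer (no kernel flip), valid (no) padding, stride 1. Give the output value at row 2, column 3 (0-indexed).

The receptive field on the input at this output position is [0 9 5 / 6 7 8]. Elementwise product with the kernel and sum: 0·1 + 9·3 + 6·1 + 7·2 + 8·1.

55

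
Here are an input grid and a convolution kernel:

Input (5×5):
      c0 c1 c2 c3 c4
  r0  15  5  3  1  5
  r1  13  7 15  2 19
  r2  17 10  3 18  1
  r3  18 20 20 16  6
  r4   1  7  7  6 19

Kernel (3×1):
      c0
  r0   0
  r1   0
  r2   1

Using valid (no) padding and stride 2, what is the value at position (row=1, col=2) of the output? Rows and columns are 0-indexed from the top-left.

The receptive field on the input at this output position is [1 / 6 / 19]. Elementwise product with the kernel and sum: 19·1.

19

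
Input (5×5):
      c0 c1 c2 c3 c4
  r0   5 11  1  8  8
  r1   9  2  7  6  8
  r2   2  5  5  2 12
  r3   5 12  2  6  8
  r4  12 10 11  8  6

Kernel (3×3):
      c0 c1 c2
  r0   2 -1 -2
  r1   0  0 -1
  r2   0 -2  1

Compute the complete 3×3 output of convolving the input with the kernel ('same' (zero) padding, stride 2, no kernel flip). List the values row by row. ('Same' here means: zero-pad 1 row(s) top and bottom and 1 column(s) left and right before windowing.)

-27 -16 -16
-16 -15 -12
-39 2 4

Output[0,0]: The receptive field on the zero-padded input at this output position is [0 0 0 / 0 5 11 / 0 9 2]. Elementwise product with the kernel and sum: 0·2 + 0·-1 + 0·-2 + 11·-1 + 9·-2 + 2·1.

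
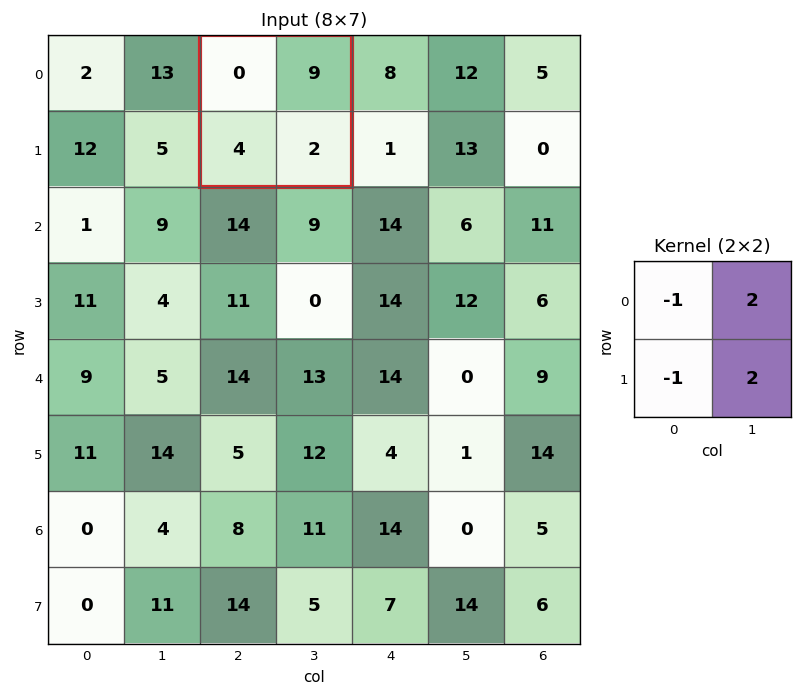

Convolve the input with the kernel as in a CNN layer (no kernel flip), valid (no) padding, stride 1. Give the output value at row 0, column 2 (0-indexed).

The receptive field on the input at this output position is [0 9 / 4 2]. Elementwise product with the kernel and sum: 0·-1 + 9·2 + 4·-1 + 2·2.

18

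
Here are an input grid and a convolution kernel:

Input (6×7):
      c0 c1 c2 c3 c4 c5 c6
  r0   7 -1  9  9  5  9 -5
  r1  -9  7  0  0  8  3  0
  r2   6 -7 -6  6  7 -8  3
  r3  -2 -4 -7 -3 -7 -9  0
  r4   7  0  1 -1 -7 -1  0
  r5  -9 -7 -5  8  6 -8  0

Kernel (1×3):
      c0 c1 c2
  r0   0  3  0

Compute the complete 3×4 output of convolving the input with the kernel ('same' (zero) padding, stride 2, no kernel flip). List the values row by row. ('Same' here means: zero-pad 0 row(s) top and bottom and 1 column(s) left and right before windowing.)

Output[0,0]: The receptive field on the zero-padded input at this output position is [0 7 -1]. Elementwise product with the kernel and sum: 7·3.
Output[0,1]: The receptive field on the zero-padded input at this output position is [-1 9 9]. Elementwise product with the kernel and sum: 9·3.

21 27 15 -15
18 -18 21 9
21 3 -21 0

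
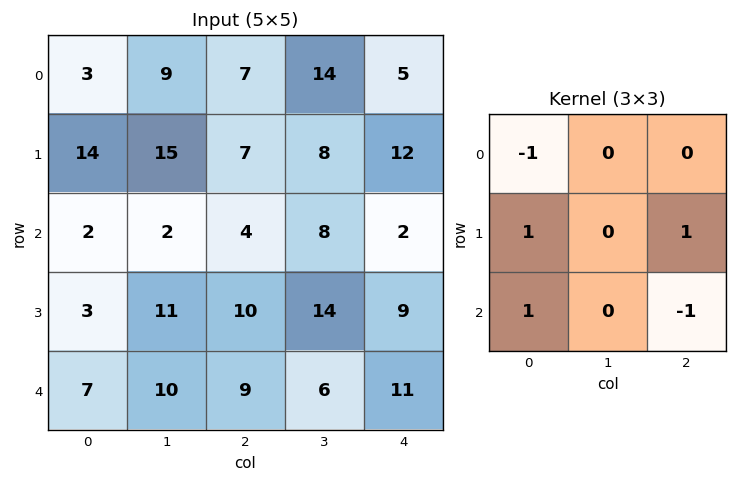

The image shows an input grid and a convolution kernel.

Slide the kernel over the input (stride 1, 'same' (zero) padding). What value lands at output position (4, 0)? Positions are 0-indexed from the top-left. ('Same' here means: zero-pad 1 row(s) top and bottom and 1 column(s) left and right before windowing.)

10

The receptive field on the zero-padded input at this output position is [0 3 11 / 0 7 10 / 0 0 0]. Elementwise product with the kernel and sum: 0·-1 + 0·1 + 10·1 + 0·1 + 0·-1.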